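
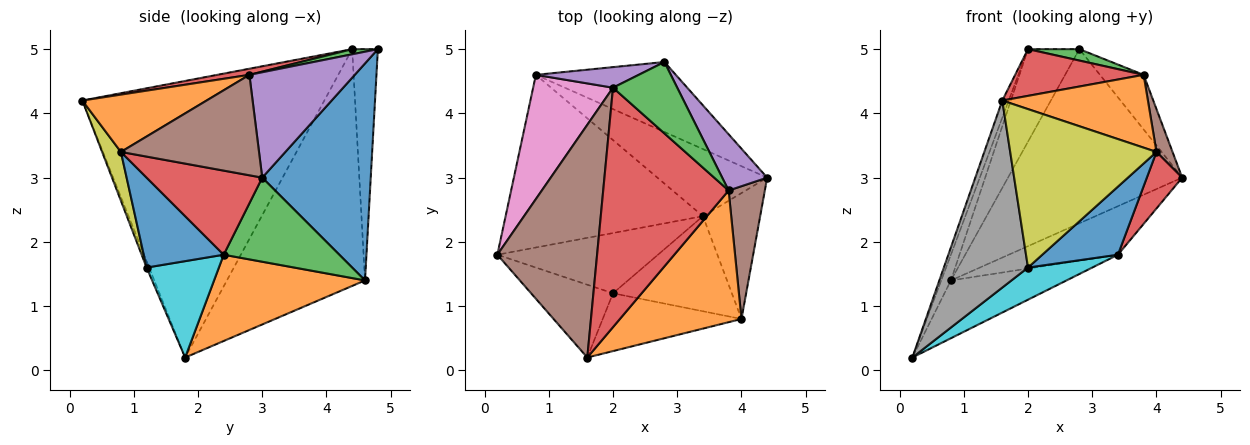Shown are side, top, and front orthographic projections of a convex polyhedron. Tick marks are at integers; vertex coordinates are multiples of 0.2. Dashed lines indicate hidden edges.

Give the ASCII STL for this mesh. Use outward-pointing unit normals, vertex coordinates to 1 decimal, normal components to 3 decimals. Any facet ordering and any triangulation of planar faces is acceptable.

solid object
 facet normal 0.500 0.803 -0.323
  outer loop
   vertex 0.8 4.6 1.4
   vertex 2.8 4.8 5.0
   vertex 4.4 3.0 3.0
  endloop
 endfacet
 facet normal 0.383 0.293 -0.876
  outer loop
   vertex 3.4 2.4 1.8
   vertex 0.2 1.8 0.2
   vertex 0.8 4.6 1.4
  endloop
 endfacet
 facet normal 0.527 0.498 -0.688
  outer loop
   vertex 3.4 2.4 1.8
   vertex 0.8 4.6 1.4
   vertex 4.4 3.0 3.0
  endloop
 endfacet
 facet normal 0.802 -0.245 -0.545
  outer loop
   vertex 3.4 2.4 1.8
   vertex 4.4 3.0 3.0
   vertex 4.0 0.8 3.4
  endloop
 endfacet
 facet normal -0.439 0.877 0.195
  outer loop
   vertex 2.0 4.4 5.0
   vertex 2.8 4.8 5.0
   vertex 0.8 4.6 1.4
  endloop
 endfacet
 facet normal -0.940 0.025 0.339
  outer loop
   vertex 2.0 4.4 5.0
   vertex 0.2 1.8 0.2
   vertex 1.6 0.2 4.2
  endloop
 endfacet
 facet normal -0.946 0.066 0.319
  outer loop
   vertex 2.0 4.4 5.0
   vertex 0.8 4.6 1.4
   vertex 0.2 1.8 0.2
  endloop
 endfacet
 facet normal -0.028 -0.931 -0.363
  outer loop
   vertex 2.0 1.2 1.6
   vertex 1.6 0.2 4.2
   vertex 0.2 1.8 0.2
  endloop
 endfacet
 facet normal 0.120 -0.933 -0.340
  outer loop
   vertex 2.0 1.2 1.6
   vertex 4.0 0.8 3.4
   vertex 1.6 0.2 4.2
  endloop
 endfacet
 facet normal 0.468 -0.416 -0.780
  outer loop
   vertex 2.0 1.2 1.6
   vertex 0.2 1.8 0.2
   vertex 3.4 2.4 1.8
  endloop
 endfacet
 facet normal 0.524 -0.496 -0.692
  outer loop
   vertex 2.0 1.2 1.6
   vertex 3.4 2.4 1.8
   vertex 4.0 0.8 3.4
  endloop
 endfacet
 facet normal 0.381 -0.447 0.809
  outer loop
   vertex 3.8 2.8 4.6
   vertex 1.6 0.2 4.2
   vertex 4.0 0.8 3.4
  endloop
 endfacet
 facet normal 0.079 -0.157 0.984
  outer loop
   vertex 3.8 2.8 4.6
   vertex 2.8 4.8 5.0
   vertex 2.0 4.4 5.0
  endloop
 endfacet
 facet normal 0.048 -0.191 0.980
  outer loop
   vertex 3.8 2.8 4.6
   vertex 2.0 4.4 5.0
   vertex 1.6 0.2 4.2
  endloop
 endfacet
 facet normal 0.859 0.356 0.367
  outer loop
   vertex 3.8 2.8 4.6
   vertex 4.4 3.0 3.0
   vertex 2.8 4.8 5.0
  endloop
 endfacet
 facet normal 0.935 -0.109 0.337
  outer loop
   vertex 3.8 2.8 4.6
   vertex 4.0 0.8 3.4
   vertex 4.4 3.0 3.0
  endloop
 endfacet
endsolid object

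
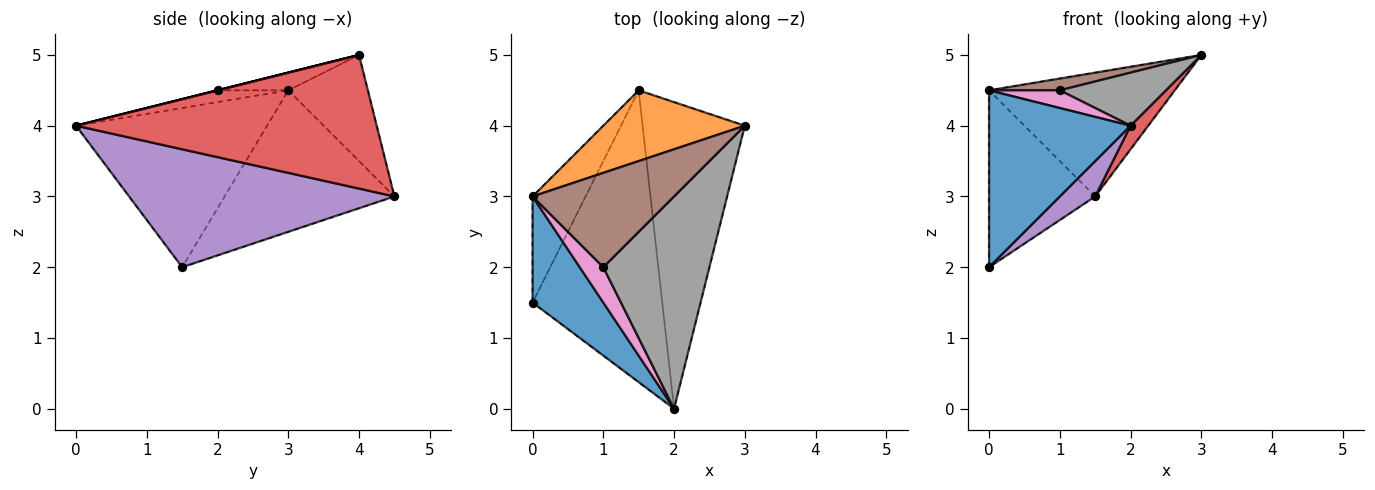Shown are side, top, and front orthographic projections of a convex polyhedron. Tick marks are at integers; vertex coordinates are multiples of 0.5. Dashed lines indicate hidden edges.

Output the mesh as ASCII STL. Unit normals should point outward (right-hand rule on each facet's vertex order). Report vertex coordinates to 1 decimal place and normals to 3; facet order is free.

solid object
 facet normal -0.757 -0.561 0.336
  outer loop
   vertex 0.0 1.5 2.0
   vertex 2.0 0.0 4.0
   vertex 0.0 3.0 4.5
  endloop
 endfacet
 facet normal -0.349 0.814 0.465
  outer loop
   vertex 1.5 4.5 3.0
   vertex 0.0 3.0 4.5
   vertex 3.0 4.0 5.0
  endloop
 endfacet
 facet normal -0.808 0.505 -0.303
  outer loop
   vertex 1.5 4.5 3.0
   vertex 0.0 1.5 2.0
   vertex 0.0 3.0 4.5
  endloop
 endfacet
 facet normal 0.793 -0.047 -0.607
  outer loop
   vertex 1.5 4.5 3.0
   vertex 3.0 4.0 5.0
   vertex 2.0 0.0 4.0
  endloop
 endfacet
 facet normal 0.670 -0.089 -0.737
  outer loop
   vertex 1.5 4.5 3.0
   vertex 2.0 0.0 4.0
   vertex 0.0 1.5 2.0
  endloop
 endfacet
 facet normal -0.123 -0.123 0.985
  outer loop
   vertex 1.0 2.0 4.5
   vertex 3.0 4.0 5.0
   vertex 0.0 3.0 4.5
  endloop
 endfacet
 facet normal -0.408 -0.408 0.816
  outer loop
   vertex 1.0 2.0 4.5
   vertex 0.0 3.0 4.5
   vertex 2.0 0.0 4.0
  endloop
 endfacet
 facet normal 0.000 -0.243 0.970
  outer loop
   vertex 1.0 2.0 4.5
   vertex 2.0 0.0 4.0
   vertex 3.0 4.0 5.0
  endloop
 endfacet
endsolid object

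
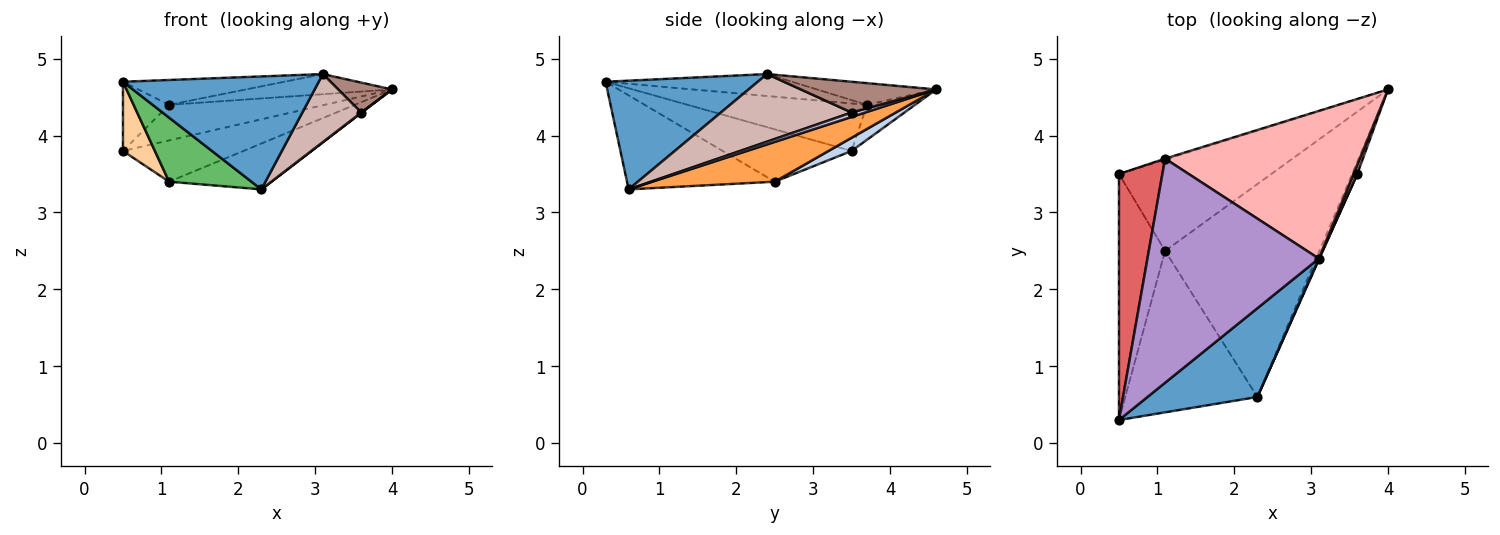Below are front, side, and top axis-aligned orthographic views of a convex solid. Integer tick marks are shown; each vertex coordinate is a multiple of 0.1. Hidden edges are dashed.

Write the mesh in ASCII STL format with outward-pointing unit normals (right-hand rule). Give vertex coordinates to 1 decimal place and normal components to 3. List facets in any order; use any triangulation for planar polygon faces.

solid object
 facet normal 0.522 -0.671 0.527
  outer loop
   vertex 3.1 2.4 4.8
   vertex 0.5 0.3 4.7
   vertex 2.3 0.6 3.3
  endloop
 endfacet
 facet normal 0.079 0.411 -0.908
  outer loop
   vertex 1.1 2.5 3.4
   vertex 0.5 3.5 3.8
   vertex 4.0 4.6 4.6
  endloop
 endfacet
 facet normal 0.244 0.204 -0.948
  outer loop
   vertex 1.1 2.5 3.4
   vertex 4.0 4.6 4.6
   vertex 2.3 0.6 3.3
  endloop
 endfacet
 facet normal -0.738 -0.183 -0.650
  outer loop
   vertex 1.1 2.5 3.4
   vertex 0.5 0.3 4.7
   vertex 0.5 3.5 3.8
  endloop
 endfacet
 facet normal -0.552 -0.308 -0.775
  outer loop
   vertex 1.1 2.5 3.4
   vertex 2.3 0.6 3.3
   vertex 0.5 0.3 4.7
  endloop
 endfacet
 facet normal -0.295 0.955 -0.024
  outer loop
   vertex 1.1 3.7 4.4
   vertex 4.0 4.6 4.6
   vertex 0.5 3.5 3.8
  endloop
 endfacet
 facet normal -0.725 0.186 0.663
  outer loop
   vertex 1.1 3.7 4.4
   vertex 0.5 3.5 3.8
   vertex 0.5 0.3 4.7
  endloop
 endfacet
 facet normal -0.110 0.134 0.985
  outer loop
   vertex 1.1 3.7 4.4
   vertex 3.1 2.4 4.8
   vertex 4.0 4.6 4.6
  endloop
 endfacet
 facet normal -0.126 0.109 0.986
  outer loop
   vertex 1.1 3.7 4.4
   vertex 0.5 0.3 4.7
   vertex 3.1 2.4 4.8
  endloop
 endfacet
 facet normal 0.648 -0.028 -0.761
  outer loop
   vertex 3.6 3.5 4.3
   vertex 2.3 0.6 3.3
   vertex 4.0 4.6 4.6
  endloop
 endfacet
 facet normal 0.923 -0.367 0.115
  outer loop
   vertex 3.6 3.5 4.3
   vertex 4.0 4.6 4.6
   vertex 3.1 2.4 4.8
  endloop
 endfacet
 facet normal 0.912 -0.411 0.007
  outer loop
   vertex 3.6 3.5 4.3
   vertex 3.1 2.4 4.8
   vertex 2.3 0.6 3.3
  endloop
 endfacet
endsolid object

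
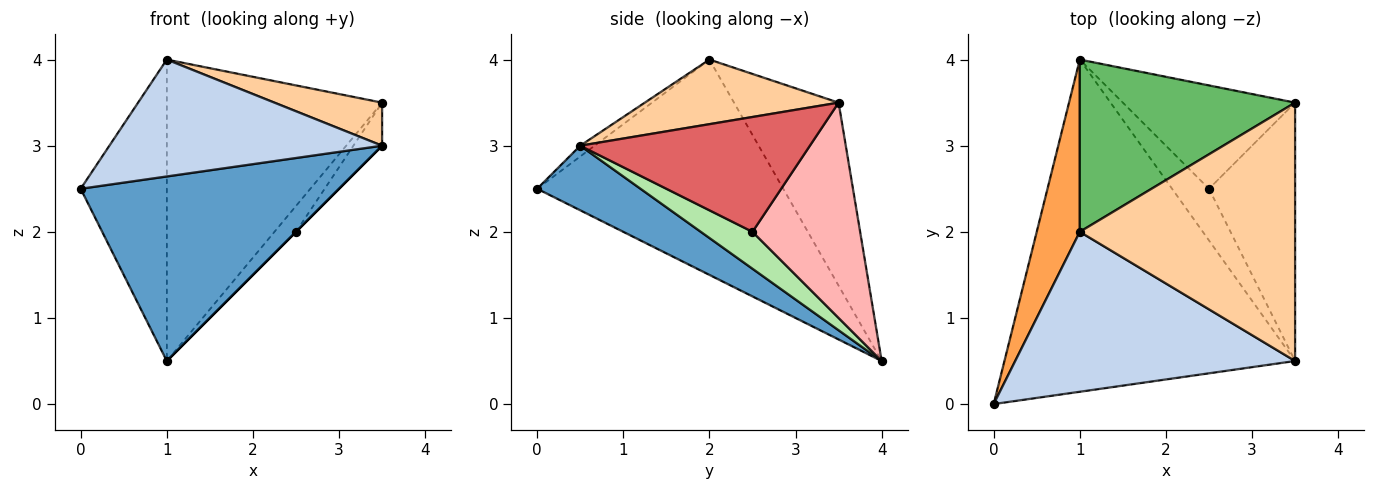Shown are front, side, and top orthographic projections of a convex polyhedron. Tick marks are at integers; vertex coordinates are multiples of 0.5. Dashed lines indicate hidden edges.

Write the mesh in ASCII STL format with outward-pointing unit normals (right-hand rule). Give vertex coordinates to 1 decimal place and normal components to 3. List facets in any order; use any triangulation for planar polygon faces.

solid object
 facet normal 0.191 -0.477 -0.858
  outer loop
   vertex 1.0 4.0 0.5
   vertex 3.5 0.5 3.0
   vertex 0.0 0.0 2.5
  endloop
 endfacet
 facet normal -0.031 -0.590 0.807
  outer loop
   vertex 1.0 2.0 4.0
   vertex 0.0 0.0 2.5
   vertex 3.5 0.5 3.0
  endloop
 endfacet
 facet normal -0.927 0.325 0.185
  outer loop
   vertex 1.0 2.0 4.0
   vertex 1.0 4.0 0.5
   vertex 0.0 0.0 2.5
  endloop
 endfacet
 facet normal 0.284 -0.158 0.946
  outer loop
   vertex 3.5 3.5 3.5
   vertex 1.0 2.0 4.0
   vertex 3.5 0.5 3.0
  endloop
 endfacet
 facet normal -0.389 0.800 0.457
  outer loop
   vertex 3.5 3.5 3.5
   vertex 1.0 4.0 0.5
   vertex 1.0 2.0 4.0
  endloop
 endfacet
 facet normal 0.707 0.000 -0.707
  outer loop
   vertex 2.5 2.5 2.0
   vertex 3.5 0.5 3.0
   vertex 1.0 4.0 0.5
  endloop
 endfacet
 facet normal 0.796 0.100 -0.597
  outer loop
   vertex 2.5 2.5 2.0
   vertex 3.5 3.5 3.5
   vertex 3.5 0.5 3.0
  endloop
 endfacet
 facet normal 0.772 0.154 -0.617
  outer loop
   vertex 2.5 2.5 2.0
   vertex 1.0 4.0 0.5
   vertex 3.5 3.5 3.5
  endloop
 endfacet
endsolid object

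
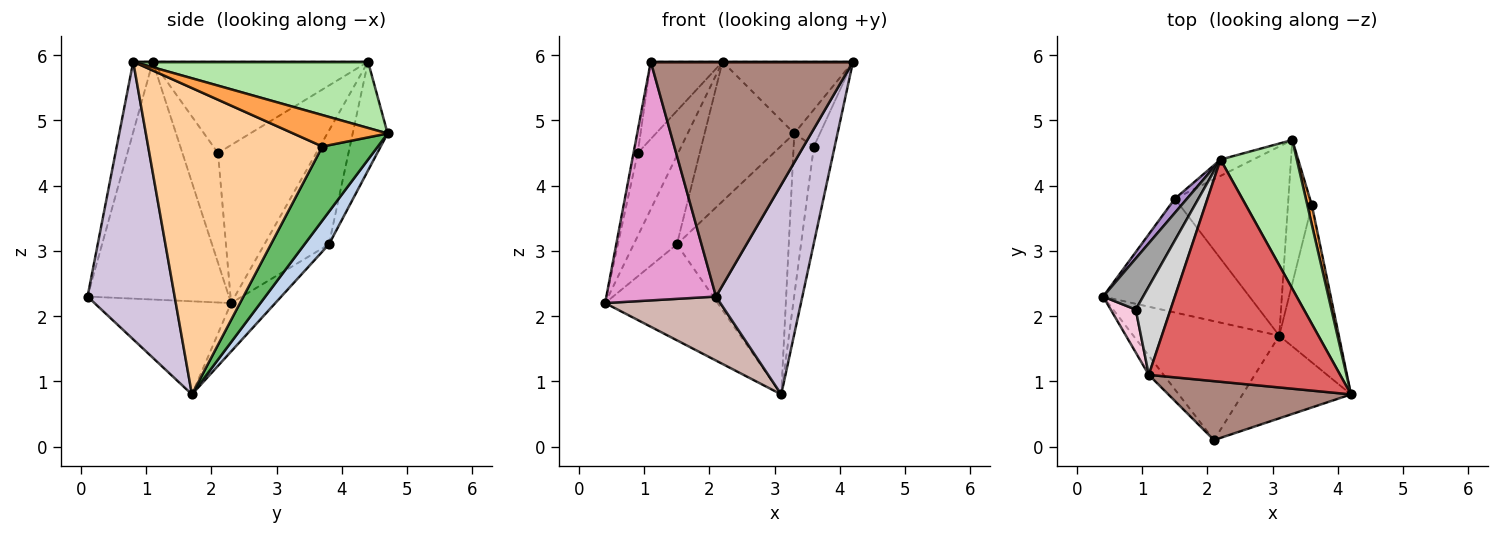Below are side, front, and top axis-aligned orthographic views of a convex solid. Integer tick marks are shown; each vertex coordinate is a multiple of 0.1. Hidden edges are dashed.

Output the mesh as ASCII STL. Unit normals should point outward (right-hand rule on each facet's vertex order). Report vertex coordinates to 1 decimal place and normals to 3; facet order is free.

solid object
 facet normal -0.245 0.625 -0.741
  outer loop
   vertex 1.5 3.8 3.1
   vertex 3.1 1.7 0.8
   vertex 0.4 2.3 2.2
  endloop
 endfacet
 facet normal 0.171 0.784 -0.597
  outer loop
   vertex 1.5 3.8 3.1
   vertex 3.3 4.7 4.8
   vertex 3.1 1.7 0.8
  endloop
 endfacet
 facet normal 0.956 0.259 0.137
  outer loop
   vertex 3.6 3.7 4.6
   vertex 3.3 4.7 4.8
   vertex 4.2 0.8 5.9
  endloop
 endfacet
 facet normal 0.975 0.117 -0.190
  outer loop
   vertex 3.6 3.7 4.6
   vertex 4.2 0.8 5.9
   vertex 3.1 1.7 0.8
  endloop
 endfacet
 facet normal 0.899 0.328 -0.291
  outer loop
   vertex 3.6 3.7 4.6
   vertex 3.1 1.7 0.8
   vertex 3.3 4.7 4.8
  endloop
 endfacet
 facet normal 0.616 0.342 0.709
  outer loop
   vertex 2.2 4.4 5.9
   vertex 4.2 0.8 5.9
   vertex 3.3 4.7 4.8
  endloop
 endfacet
 facet normal 0.000 0.000 1.000
  outer loop
   vertex 2.2 4.4 5.9
   vertex 1.1 1.1 5.9
   vertex 4.2 0.8 5.9
  endloop
 endfacet
 facet normal -0.361 0.926 -0.108
  outer loop
   vertex 2.2 4.4 5.9
   vertex 3.3 4.7 4.8
   vertex 1.5 3.8 3.1
  endloop
 endfacet
 facet normal -0.828 0.554 0.088
  outer loop
   vertex 2.2 4.4 5.9
   vertex 1.5 3.8 3.1
   vertex 0.4 2.3 2.2
  endloop
 endfacet
 facet normal 0.684 -0.678 -0.267
  outer loop
   vertex 2.1 0.1 2.3
   vertex 3.1 1.7 0.8
   vertex 4.2 0.8 5.9
  endloop
 endfacet
 facet normal -0.093 -0.966 0.242
  outer loop
   vertex 2.1 0.1 2.3
   vertex 4.2 0.8 5.9
   vertex 1.1 1.1 5.9
  endloop
 endfacet
 facet normal -0.490 -0.413 -0.768
  outer loop
   vertex 2.1 0.1 2.3
   vertex 0.4 2.3 2.2
   vertex 3.1 1.7 0.8
  endloop
 endfacet
 facet normal -0.789 -0.612 -0.049
  outer loop
   vertex 2.1 0.1 2.3
   vertex 1.1 1.1 5.9
   vertex 0.4 2.3 2.2
  endloop
 endfacet
 facet normal -0.969 0.115 0.221
  outer loop
   vertex 0.9 2.1 4.5
   vertex 0.4 2.3 2.2
   vertex 1.1 1.1 5.9
  endloop
 endfacet
 facet normal -0.901 0.370 0.228
  outer loop
   vertex 0.9 2.1 4.5
   vertex 2.2 4.4 5.9
   vertex 0.4 2.3 2.2
  endloop
 endfacet
 facet normal -0.892 0.297 0.340
  outer loop
   vertex 0.9 2.1 4.5
   vertex 1.1 1.1 5.9
   vertex 2.2 4.4 5.9
  endloop
 endfacet
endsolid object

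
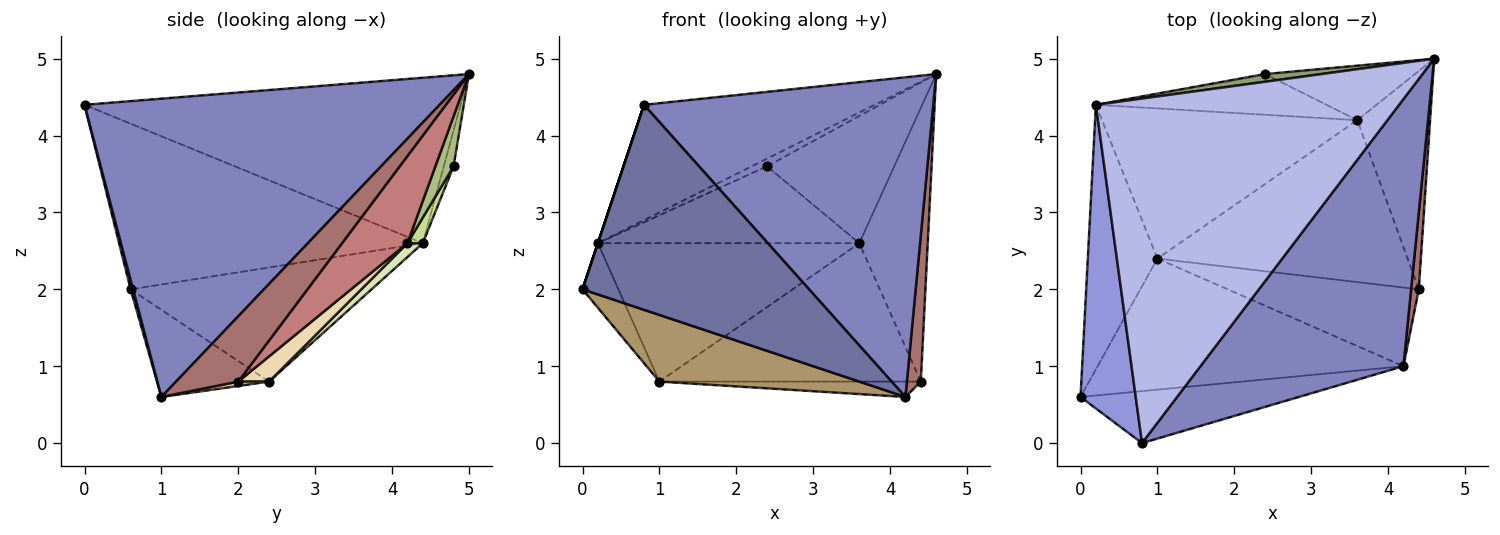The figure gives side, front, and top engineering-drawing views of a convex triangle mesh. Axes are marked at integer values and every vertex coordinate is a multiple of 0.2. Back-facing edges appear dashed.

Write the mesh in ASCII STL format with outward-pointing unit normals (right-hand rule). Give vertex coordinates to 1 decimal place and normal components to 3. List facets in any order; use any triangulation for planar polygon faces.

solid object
 facet normal 0.010 -0.969 -0.246
  outer loop
   vertex 0.8 0.0 4.4
   vertex 0.0 0.6 2.0
   vertex 4.2 1.0 0.6
  endloop
 endfacet
 facet normal 0.686 -0.559 0.467
  outer loop
   vertex 0.8 0.0 4.4
   vertex 4.2 1.0 0.6
   vertex 4.6 5.0 4.8
  endloop
 endfacet
 facet normal -0.949 0.000 0.316
  outer loop
   vertex 0.2 4.4 2.6
   vertex 0.0 0.6 2.0
   vertex 0.8 0.0 4.4
  endloop
 endfacet
 facet normal -0.460 0.282 0.842
  outer loop
   vertex 0.2 4.4 2.6
   vertex 0.8 0.0 4.4
   vertex 4.6 5.0 4.8
  endloop
 endfacet
 facet normal -0.410 0.645 0.645
  outer loop
   vertex 2.4 4.8 3.6
   vertex 0.2 4.4 2.6
   vertex 4.6 5.0 4.8
  endloop
 endfacet
 facet normal 0.130 0.911 -0.391
  outer loop
   vertex 2.4 4.8 3.6
   vertex 4.6 5.0 4.8
   vertex 3.6 4.2 2.6
  endloop
 endfacet
 facet normal 0.052 0.883 -0.467
  outer loop
   vertex 2.4 4.8 3.6
   vertex 3.6 4.2 2.6
   vertex 0.2 4.4 2.6
  endloop
 endfacet
 facet normal 0.040 0.677 -0.735
  outer loop
   vertex 1.0 2.4 0.8
   vertex 0.2 4.4 2.6
   vertex 3.6 4.2 2.6
  endloop
 endfacet
 facet normal -0.246 -0.439 -0.864
  outer loop
   vertex 1.0 2.4 0.8
   vertex 4.2 1.0 0.6
   vertex 0.0 0.6 2.0
  endloop
 endfacet
 facet normal -0.847 0.126 -0.517
  outer loop
   vertex 1.0 2.4 0.8
   vertex 0.0 0.6 2.0
   vertex 0.2 4.4 2.6
  endloop
 endfacet
 facet normal 0.023 0.192 -0.981
  outer loop
   vertex 4.4 2.0 0.8
   vertex 4.2 1.0 0.6
   vertex 1.0 2.4 0.8
  endloop
 endfacet
 facet normal 0.076 0.648 -0.758
  outer loop
   vertex 4.4 2.0 0.8
   vertex 1.0 2.4 0.8
   vertex 3.6 4.2 2.6
  endloop
 endfacet
 facet normal 0.970 -0.217 0.114
  outer loop
   vertex 4.4 2.0 0.8
   vertex 4.6 5.0 4.8
   vertex 4.2 1.0 0.6
  endloop
 endfacet
 facet normal 0.598 0.626 -0.500
  outer loop
   vertex 4.4 2.0 0.8
   vertex 3.6 4.2 2.6
   vertex 4.6 5.0 4.8
  endloop
 endfacet
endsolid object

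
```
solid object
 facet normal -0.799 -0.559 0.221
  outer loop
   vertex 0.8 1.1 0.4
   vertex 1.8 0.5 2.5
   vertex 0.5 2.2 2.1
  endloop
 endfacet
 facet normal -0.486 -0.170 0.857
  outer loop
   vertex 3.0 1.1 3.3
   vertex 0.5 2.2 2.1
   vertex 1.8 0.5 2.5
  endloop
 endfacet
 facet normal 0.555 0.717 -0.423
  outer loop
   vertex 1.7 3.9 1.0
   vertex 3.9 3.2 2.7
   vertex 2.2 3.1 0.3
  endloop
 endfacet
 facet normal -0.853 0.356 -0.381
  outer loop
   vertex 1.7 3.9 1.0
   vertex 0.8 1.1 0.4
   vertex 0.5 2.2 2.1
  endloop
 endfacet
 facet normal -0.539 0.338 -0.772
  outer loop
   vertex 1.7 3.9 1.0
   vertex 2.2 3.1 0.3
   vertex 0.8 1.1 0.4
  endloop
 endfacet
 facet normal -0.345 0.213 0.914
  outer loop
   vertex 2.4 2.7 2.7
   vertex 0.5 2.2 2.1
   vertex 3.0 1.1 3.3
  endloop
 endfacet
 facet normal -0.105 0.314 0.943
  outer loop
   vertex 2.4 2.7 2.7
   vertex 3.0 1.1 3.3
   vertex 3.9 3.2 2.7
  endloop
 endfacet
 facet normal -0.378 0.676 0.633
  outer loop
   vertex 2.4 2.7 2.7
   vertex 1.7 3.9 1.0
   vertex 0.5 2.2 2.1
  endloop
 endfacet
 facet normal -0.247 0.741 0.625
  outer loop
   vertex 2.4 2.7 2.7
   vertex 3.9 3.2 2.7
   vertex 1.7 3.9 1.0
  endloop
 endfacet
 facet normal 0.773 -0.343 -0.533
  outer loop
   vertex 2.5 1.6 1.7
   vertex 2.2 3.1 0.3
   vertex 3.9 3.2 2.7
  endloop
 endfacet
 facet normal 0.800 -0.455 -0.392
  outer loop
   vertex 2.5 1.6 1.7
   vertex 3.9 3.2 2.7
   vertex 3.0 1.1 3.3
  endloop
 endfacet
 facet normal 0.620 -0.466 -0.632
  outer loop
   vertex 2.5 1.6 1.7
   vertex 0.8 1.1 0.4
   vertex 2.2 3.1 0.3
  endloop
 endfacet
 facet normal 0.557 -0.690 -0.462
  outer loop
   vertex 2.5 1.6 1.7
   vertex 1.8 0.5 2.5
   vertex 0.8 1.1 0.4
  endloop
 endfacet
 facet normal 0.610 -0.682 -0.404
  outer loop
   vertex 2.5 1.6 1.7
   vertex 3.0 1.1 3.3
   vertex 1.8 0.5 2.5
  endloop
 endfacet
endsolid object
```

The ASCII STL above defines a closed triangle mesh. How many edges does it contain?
21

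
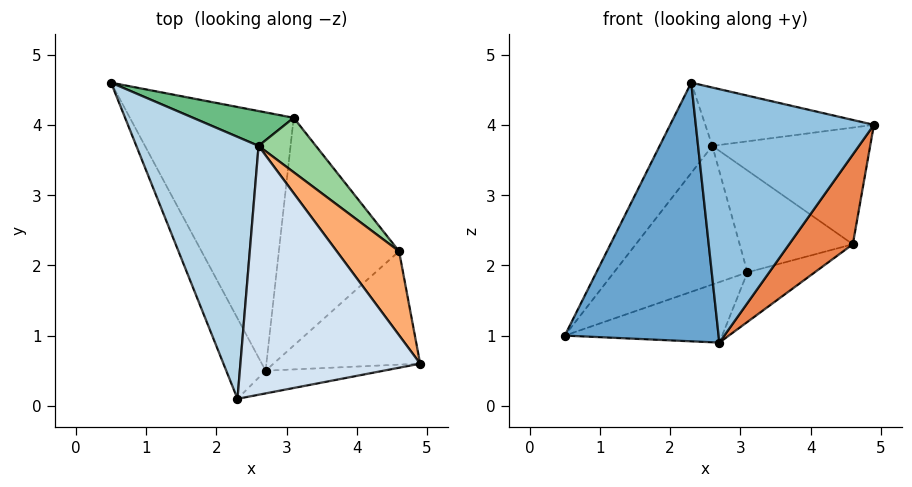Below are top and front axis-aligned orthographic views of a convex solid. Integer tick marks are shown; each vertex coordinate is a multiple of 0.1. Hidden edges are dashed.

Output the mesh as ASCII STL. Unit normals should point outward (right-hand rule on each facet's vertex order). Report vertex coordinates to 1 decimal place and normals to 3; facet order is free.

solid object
 facet normal -0.873 -0.465 -0.145
  outer loop
   vertex 2.7 0.5 0.9
   vertex 2.3 0.1 4.6
   vertex 0.5 4.6 1.0
  endloop
 endfacet
 facet normal 0.169 -0.982 -0.088
  outer loop
   vertex 2.7 0.5 0.9
   vertex 4.9 0.6 4.0
   vertex 2.3 0.1 4.6
  endloop
 endfacet
 facet normal -0.732 0.222 0.644
  outer loop
   vertex 2.6 3.7 3.7
   vertex 0.5 4.6 1.0
   vertex 2.3 0.1 4.6
  endloop
 endfacet
 facet normal 0.178 0.225 0.958
  outer loop
   vertex 2.6 3.7 3.7
   vertex 2.3 0.1 4.6
   vertex 4.9 0.6 4.0
  endloop
 endfacet
 facet normal 0.750 -0.411 -0.519
  outer loop
   vertex 4.6 2.2 2.3
   vertex 4.9 0.6 4.0
   vertex 2.7 0.5 0.9
  endloop
 endfacet
 facet normal 0.713 0.569 0.409
  outer loop
   vertex 4.6 2.2 2.3
   vertex 2.6 3.7 3.7
   vertex 4.9 0.6 4.0
  endloop
 endfacet
 facet normal 0.356 0.213 -0.910
  outer loop
   vertex 3.1 4.1 1.9
   vertex 2.7 0.5 0.9
   vertex 0.5 4.6 1.0
  endloop
 endfacet
 facet normal 0.468 0.188 -0.863
  outer loop
   vertex 3.1 4.1 1.9
   vertex 4.6 2.2 2.3
   vertex 2.7 0.5 0.9
  endloop
 endfacet
 facet normal 0.102 0.965 0.243
  outer loop
   vertex 3.1 4.1 1.9
   vertex 0.5 4.6 1.0
   vertex 2.6 3.7 3.7
  endloop
 endfacet
 facet normal 0.704 0.626 0.335
  outer loop
   vertex 3.1 4.1 1.9
   vertex 2.6 3.7 3.7
   vertex 4.6 2.2 2.3
  endloop
 endfacet
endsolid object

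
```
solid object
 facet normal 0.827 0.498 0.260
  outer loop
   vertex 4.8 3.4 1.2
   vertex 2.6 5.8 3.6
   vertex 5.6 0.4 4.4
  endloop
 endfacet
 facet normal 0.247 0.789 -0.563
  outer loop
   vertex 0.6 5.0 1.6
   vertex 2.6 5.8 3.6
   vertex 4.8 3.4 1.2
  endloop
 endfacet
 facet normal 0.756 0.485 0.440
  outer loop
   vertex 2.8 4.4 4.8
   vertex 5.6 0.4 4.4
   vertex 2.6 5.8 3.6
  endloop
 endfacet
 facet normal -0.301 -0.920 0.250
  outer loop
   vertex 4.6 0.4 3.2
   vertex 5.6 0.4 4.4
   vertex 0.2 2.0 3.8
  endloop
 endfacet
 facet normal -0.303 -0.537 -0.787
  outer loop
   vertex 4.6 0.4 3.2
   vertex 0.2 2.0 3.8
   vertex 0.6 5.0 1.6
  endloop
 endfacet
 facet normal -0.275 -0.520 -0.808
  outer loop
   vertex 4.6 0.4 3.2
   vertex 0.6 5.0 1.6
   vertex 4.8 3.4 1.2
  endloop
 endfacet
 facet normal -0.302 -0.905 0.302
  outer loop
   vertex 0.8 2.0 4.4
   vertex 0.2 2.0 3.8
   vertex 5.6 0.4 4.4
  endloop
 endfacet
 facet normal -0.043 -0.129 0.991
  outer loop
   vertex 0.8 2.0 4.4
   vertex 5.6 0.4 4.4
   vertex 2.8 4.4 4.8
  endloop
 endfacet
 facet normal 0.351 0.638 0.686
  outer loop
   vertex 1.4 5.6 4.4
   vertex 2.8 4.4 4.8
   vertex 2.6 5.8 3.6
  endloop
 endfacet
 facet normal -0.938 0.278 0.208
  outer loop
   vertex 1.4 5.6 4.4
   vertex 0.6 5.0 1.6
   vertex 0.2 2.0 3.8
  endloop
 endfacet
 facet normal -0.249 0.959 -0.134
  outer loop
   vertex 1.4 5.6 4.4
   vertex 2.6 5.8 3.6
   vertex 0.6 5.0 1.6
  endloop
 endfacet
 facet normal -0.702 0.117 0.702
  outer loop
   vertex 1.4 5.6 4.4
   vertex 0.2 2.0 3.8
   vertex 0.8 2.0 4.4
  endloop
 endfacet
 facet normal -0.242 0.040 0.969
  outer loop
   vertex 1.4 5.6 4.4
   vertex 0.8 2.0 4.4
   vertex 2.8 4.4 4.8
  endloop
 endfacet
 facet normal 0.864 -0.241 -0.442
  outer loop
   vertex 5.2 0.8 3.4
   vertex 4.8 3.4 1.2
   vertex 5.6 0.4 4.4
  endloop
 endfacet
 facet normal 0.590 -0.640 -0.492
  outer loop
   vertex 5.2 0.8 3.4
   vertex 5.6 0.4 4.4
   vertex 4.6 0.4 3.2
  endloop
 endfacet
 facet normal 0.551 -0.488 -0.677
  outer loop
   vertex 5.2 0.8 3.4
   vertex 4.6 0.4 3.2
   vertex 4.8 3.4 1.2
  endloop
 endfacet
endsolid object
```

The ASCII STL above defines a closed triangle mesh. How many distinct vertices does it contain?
10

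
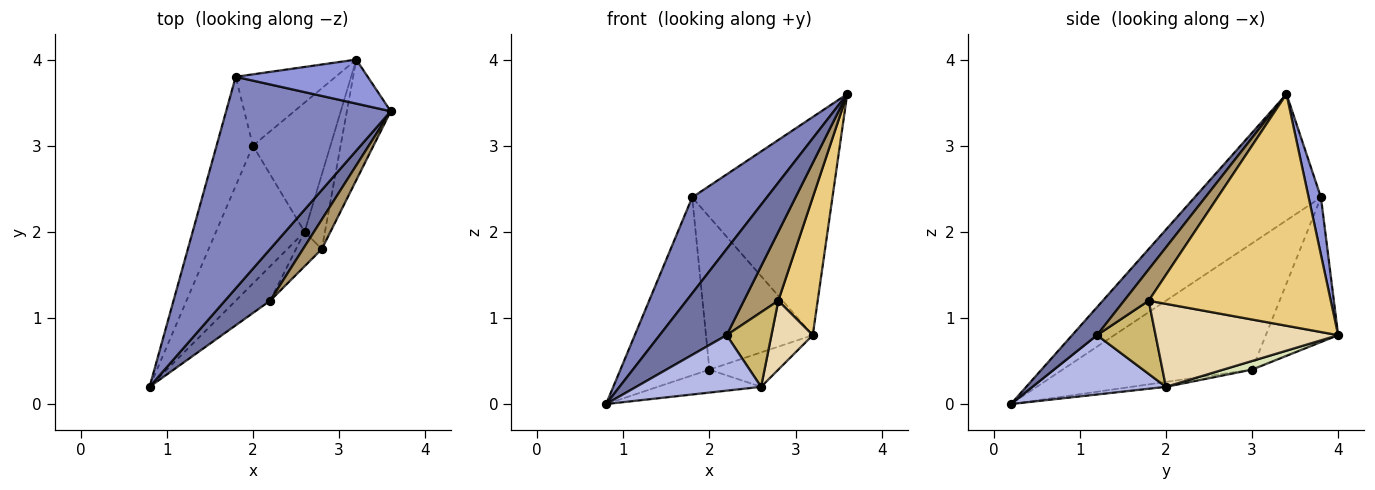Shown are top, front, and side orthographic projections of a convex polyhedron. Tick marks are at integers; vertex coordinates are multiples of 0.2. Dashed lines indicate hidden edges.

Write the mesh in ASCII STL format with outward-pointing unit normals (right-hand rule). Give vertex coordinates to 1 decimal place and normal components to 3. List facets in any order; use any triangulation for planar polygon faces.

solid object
 facet normal 0.303 -0.817 0.490
  outer loop
   vertex 2.2 1.2 0.8
   vertex 3.6 3.4 3.6
   vertex 0.8 0.2 0.0
  endloop
 endfacet
 facet normal -0.573 -0.339 0.746
  outer loop
   vertex 1.8 3.8 2.4
   vertex 0.8 0.2 0.0
   vertex 3.6 3.4 3.6
  endloop
 endfacet
 facet normal 0.086 0.977 0.197
  outer loop
   vertex 1.8 3.8 2.4
   vertex 3.6 3.4 3.6
   vertex 3.2 4.0 0.8
  endloop
 endfacet
 facet normal 0.672 -0.629 -0.390
  outer loop
   vertex 2.6 2.0 0.2
   vertex 2.2 1.2 0.8
   vertex 0.8 0.2 0.0
  endloop
 endfacet
 facet normal -0.876 0.411 -0.252
  outer loop
   vertex 2.0 3.0 0.4
   vertex 0.8 0.2 0.0
   vertex 1.8 3.8 2.4
  endloop
 endfacet
 facet normal -0.523 0.772 -0.361
  outer loop
   vertex 2.0 3.0 0.4
   vertex 1.8 3.8 2.4
   vertex 3.2 4.0 0.8
  endloop
 endfacet
 facet normal -0.055 0.164 -0.985
  outer loop
   vertex 2.0 3.0 0.4
   vertex 2.6 2.0 0.2
   vertex 0.8 0.2 0.0
  endloop
 endfacet
 facet normal 0.107 0.256 -0.961
  outer loop
   vertex 2.0 3.0 0.4
   vertex 3.2 4.0 0.8
   vertex 2.6 2.0 0.2
  endloop
 endfacet
 facet normal 0.549 -0.768 0.329
  outer loop
   vertex 2.8 1.8 1.2
   vertex 3.6 3.4 3.6
   vertex 2.2 1.2 0.8
  endloop
 endfacet
 facet normal 0.765 -0.585 -0.270
  outer loop
   vertex 2.8 1.8 1.2
   vertex 2.2 1.2 0.8
   vertex 2.6 2.0 0.2
  endloop
 endfacet
 facet normal 0.961 -0.208 -0.182
  outer loop
   vertex 2.8 1.8 1.2
   vertex 3.2 4.0 0.8
   vertex 3.6 3.4 3.6
  endloop
 endfacet
 facet normal 0.949 -0.215 -0.233
  outer loop
   vertex 2.8 1.8 1.2
   vertex 2.6 2.0 0.2
   vertex 3.2 4.0 0.8
  endloop
 endfacet
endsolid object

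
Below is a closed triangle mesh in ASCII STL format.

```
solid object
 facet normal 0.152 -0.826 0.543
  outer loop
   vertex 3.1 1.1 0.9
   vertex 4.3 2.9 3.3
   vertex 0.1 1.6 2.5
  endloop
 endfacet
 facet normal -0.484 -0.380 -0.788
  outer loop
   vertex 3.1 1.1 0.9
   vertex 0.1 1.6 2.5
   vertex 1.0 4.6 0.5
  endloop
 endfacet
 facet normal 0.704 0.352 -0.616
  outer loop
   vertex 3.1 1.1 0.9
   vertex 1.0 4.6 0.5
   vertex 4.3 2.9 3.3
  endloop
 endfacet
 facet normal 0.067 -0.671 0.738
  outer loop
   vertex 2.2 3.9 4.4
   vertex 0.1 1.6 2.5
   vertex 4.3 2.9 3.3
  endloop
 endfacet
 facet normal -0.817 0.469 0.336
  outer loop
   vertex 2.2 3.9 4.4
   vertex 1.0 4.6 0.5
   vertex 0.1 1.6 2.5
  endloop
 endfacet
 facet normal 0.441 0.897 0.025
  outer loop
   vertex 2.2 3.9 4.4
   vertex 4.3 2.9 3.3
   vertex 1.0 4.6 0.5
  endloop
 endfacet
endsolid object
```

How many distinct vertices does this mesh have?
5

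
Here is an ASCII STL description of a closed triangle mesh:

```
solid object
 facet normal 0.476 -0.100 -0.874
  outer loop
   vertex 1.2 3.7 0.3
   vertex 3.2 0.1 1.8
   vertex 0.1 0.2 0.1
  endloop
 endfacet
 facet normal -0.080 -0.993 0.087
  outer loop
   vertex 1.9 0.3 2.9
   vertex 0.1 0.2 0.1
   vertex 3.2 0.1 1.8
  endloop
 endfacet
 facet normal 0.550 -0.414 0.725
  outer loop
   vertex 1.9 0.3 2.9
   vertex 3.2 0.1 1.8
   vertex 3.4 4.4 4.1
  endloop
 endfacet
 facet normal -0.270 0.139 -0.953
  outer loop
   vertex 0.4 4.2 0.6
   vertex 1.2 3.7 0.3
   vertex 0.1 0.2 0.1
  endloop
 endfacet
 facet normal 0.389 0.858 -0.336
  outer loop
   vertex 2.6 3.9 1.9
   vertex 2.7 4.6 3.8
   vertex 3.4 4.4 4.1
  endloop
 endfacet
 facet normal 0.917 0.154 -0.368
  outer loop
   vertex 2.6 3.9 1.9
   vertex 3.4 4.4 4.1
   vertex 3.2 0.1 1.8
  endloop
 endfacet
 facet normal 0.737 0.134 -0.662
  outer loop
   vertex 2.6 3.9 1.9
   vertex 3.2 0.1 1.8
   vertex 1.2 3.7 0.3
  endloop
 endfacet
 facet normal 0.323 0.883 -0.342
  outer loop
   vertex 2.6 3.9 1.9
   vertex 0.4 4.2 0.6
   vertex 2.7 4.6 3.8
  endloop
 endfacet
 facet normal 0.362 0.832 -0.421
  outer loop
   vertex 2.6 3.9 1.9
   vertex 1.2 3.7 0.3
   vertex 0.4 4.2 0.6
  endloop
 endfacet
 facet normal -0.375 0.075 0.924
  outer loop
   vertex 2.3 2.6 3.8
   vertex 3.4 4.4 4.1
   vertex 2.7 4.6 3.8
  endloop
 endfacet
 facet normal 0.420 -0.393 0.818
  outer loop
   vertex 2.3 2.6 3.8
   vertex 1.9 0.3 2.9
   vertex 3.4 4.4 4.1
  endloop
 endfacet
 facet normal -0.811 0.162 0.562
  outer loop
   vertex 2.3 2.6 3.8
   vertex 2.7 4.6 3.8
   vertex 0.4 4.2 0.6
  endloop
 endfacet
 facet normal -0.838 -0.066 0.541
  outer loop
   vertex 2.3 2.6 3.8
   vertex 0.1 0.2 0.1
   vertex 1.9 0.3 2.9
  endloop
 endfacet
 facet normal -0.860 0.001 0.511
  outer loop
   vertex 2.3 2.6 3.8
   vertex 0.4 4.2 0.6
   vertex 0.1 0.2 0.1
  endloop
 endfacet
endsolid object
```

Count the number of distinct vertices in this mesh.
9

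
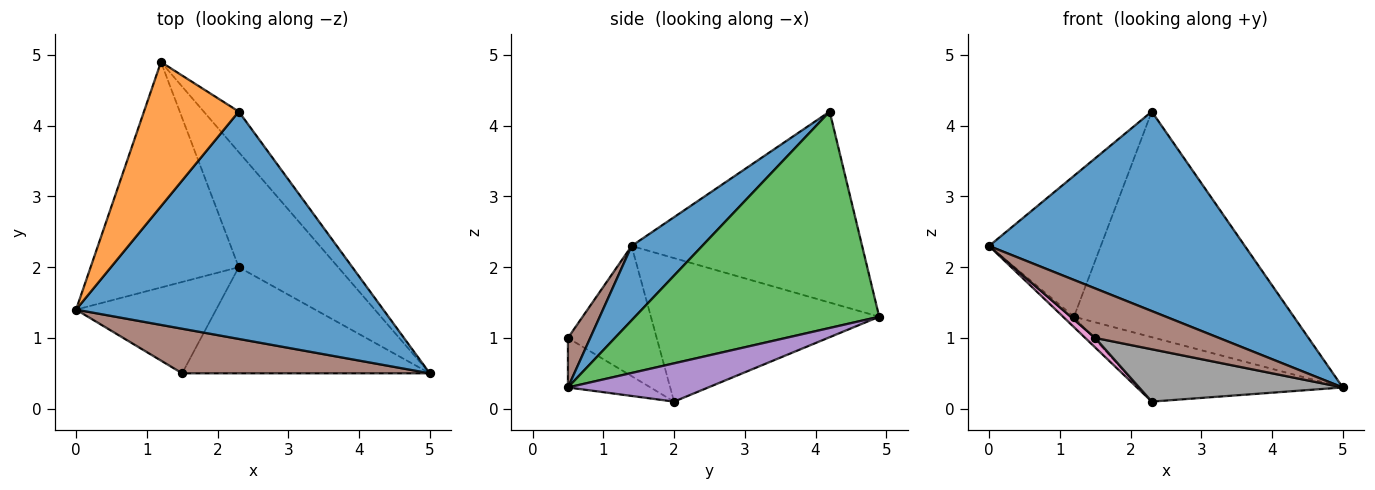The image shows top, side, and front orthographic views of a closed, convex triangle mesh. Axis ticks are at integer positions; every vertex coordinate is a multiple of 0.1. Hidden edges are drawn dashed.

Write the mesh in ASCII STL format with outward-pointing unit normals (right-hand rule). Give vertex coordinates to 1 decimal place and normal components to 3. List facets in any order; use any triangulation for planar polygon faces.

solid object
 facet normal 0.179 -0.649 0.740
  outer loop
   vertex 2.3 4.2 4.2
   vertex 0.0 1.4 2.3
   vertex 5.0 0.5 0.3
  endloop
 endfacet
 facet normal -0.822 0.398 0.408
  outer loop
   vertex 2.3 4.2 4.2
   vertex 1.2 4.9 1.3
   vertex 0.0 1.4 2.3
  endloop
 endfacet
 facet normal 0.738 0.664 -0.119
  outer loop
   vertex 2.3 4.2 4.2
   vertex 5.0 0.5 0.3
   vertex 1.2 4.9 1.3
  endloop
 endfacet
 facet normal -0.695 0.033 -0.718
  outer loop
   vertex 2.3 2.0 0.1
   vertex 0.0 1.4 2.3
   vertex 1.2 4.9 1.3
  endloop
 endfacet
 facet normal 0.319 0.463 -0.827
  outer loop
   vertex 2.3 2.0 0.1
   vertex 1.2 4.9 1.3
   vertex 5.0 0.5 0.3
  endloop
 endfacet
 facet normal 0.133 -0.737 0.663
  outer loop
   vertex 1.5 0.5 1.0
   vertex 5.0 0.5 0.3
   vertex 0.0 1.4 2.3
  endloop
 endfacet
 facet normal -0.679 -0.076 -0.730
  outer loop
   vertex 1.5 0.5 1.0
   vertex 0.0 1.4 2.3
   vertex 2.3 2.0 0.1
  endloop
 endfacet
 facet normal -0.177 -0.435 -0.883
  outer loop
   vertex 1.5 0.5 1.0
   vertex 2.3 2.0 0.1
   vertex 5.0 0.5 0.3
  endloop
 endfacet
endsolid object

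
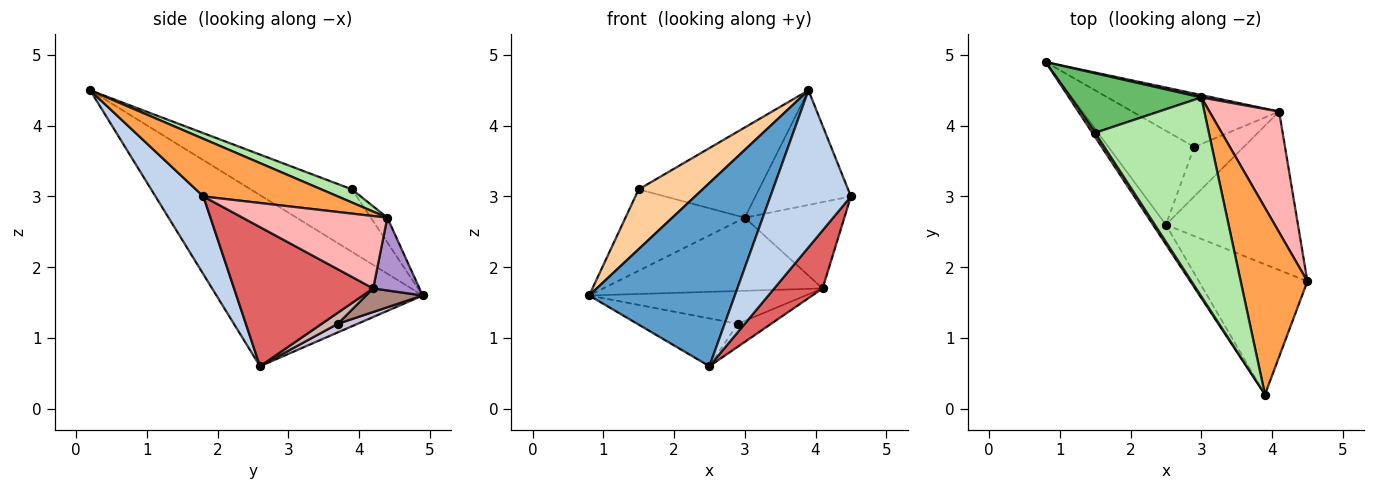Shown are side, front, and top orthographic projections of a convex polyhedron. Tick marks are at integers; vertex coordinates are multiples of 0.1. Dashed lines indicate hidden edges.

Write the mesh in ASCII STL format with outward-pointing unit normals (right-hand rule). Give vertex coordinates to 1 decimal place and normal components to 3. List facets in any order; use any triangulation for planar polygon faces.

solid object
 facet normal -0.815 -0.576 -0.062
  outer loop
   vertex 2.5 2.6 0.6
   vertex 3.9 0.2 4.5
   vertex 0.8 4.9 1.6
  endloop
 endfacet
 facet normal 0.416 -0.700 -0.580
  outer loop
   vertex 2.5 2.6 0.6
   vertex 4.5 1.8 3.0
   vertex 3.9 0.2 4.5
  endloop
 endfacet
 facet normal 0.593 0.421 0.686
  outer loop
   vertex 3.0 4.4 2.7
   vertex 3.9 0.2 4.5
   vertex 4.5 1.8 3.0
  endloop
 endfacet
 facet normal -0.845 -0.533 0.039
  outer loop
   vertex 1.5 3.9 3.1
   vertex 0.8 4.9 1.6
   vertex 3.9 0.2 4.5
  endloop
 endfacet
 facet normal -0.111 0.802 0.587
  outer loop
   vertex 1.5 3.9 3.1
   vertex 3.0 4.4 2.7
   vertex 0.8 4.9 1.6
  endloop
 endfacet
 facet normal 0.105 0.411 0.906
  outer loop
   vertex 1.5 3.9 3.1
   vertex 3.9 0.2 4.5
   vertex 3.0 4.4 2.7
  endloop
 endfacet
 facet normal 0.703 -0.244 -0.668
  outer loop
   vertex 4.1 4.2 1.7
   vertex 4.5 1.8 3.0
   vertex 2.5 2.6 0.6
  endloop
 endfacet
 facet normal 0.646 0.444 0.621
  outer loop
   vertex 4.1 4.2 1.7
   vertex 3.0 4.4 2.7
   vertex 4.5 1.8 3.0
  endloop
 endfacet
 facet normal 0.206 0.978 0.032
  outer loop
   vertex 4.1 4.2 1.7
   vertex 0.8 4.9 1.6
   vertex 3.0 4.4 2.7
  endloop
 endfacet
 facet normal 0.089 0.452 -0.888
  outer loop
   vertex 2.9 3.7 1.2
   vertex 2.5 2.6 0.6
   vertex 0.8 4.9 1.6
  endloop
 endfacet
 facet normal 0.136 0.519 -0.844
  outer loop
   vertex 2.9 3.7 1.2
   vertex 0.8 4.9 1.6
   vertex 4.1 4.2 1.7
  endloop
 endfacet
 facet normal 0.198 0.413 -0.889
  outer loop
   vertex 2.9 3.7 1.2
   vertex 4.1 4.2 1.7
   vertex 2.5 2.6 0.6
  endloop
 endfacet
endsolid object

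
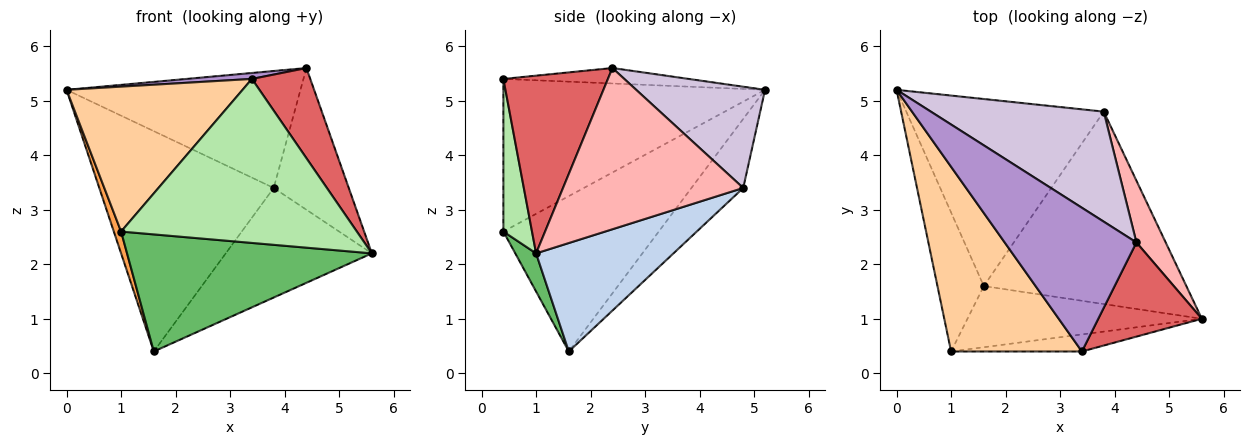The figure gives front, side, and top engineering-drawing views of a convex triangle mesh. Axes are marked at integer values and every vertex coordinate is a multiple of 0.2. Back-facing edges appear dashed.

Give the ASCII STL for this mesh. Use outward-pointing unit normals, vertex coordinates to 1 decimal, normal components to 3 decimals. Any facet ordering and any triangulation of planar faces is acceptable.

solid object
 facet normal -0.221 0.744 -0.631
  outer loop
   vertex 3.8 4.8 3.4
   vertex 1.6 1.6 0.4
   vertex 0.0 5.2 5.2
  endloop
 endfacet
 facet normal 0.422 0.449 -0.788
  outer loop
   vertex 3.8 4.8 3.4
   vertex 5.6 1.0 2.2
   vertex 1.6 1.6 0.4
  endloop
 endfacet
 facet normal -0.957 -0.045 -0.286
  outer loop
   vertex 1.0 0.4 2.6
   vertex 0.0 5.2 5.2
   vertex 1.6 1.6 0.4
  endloop
 endfacet
 facet normal -0.676 -0.455 0.580
  outer loop
   vertex 1.0 0.4 2.6
   vertex 3.4 0.4 5.4
   vertex 0.0 5.2 5.2
  endloop
 endfacet
 facet normal 0.075 -0.884 -0.462
  outer loop
   vertex 1.0 0.4 2.6
   vertex 1.6 1.6 0.4
   vertex 5.6 1.0 2.2
  endloop
 endfacet
 facet normal 0.120 -0.987 -0.103
  outer loop
   vertex 1.0 0.4 2.6
   vertex 5.6 1.0 2.2
   vertex 3.4 0.4 5.4
  endloop
 endfacet
 facet normal 0.778 -0.434 0.454
  outer loop
   vertex 4.4 2.4 5.6
   vertex 3.4 0.4 5.4
   vertex 5.6 1.0 2.2
  endloop
 endfacet
 facet normal 0.910 0.379 0.165
  outer loop
   vertex 4.4 2.4 5.6
   vertex 5.6 1.0 2.2
   vertex 3.8 4.8 3.4
  endloop
 endfacet
 facet normal -0.116 -0.041 0.992
  outer loop
   vertex 4.4 2.4 5.6
   vertex 0.0 5.2 5.2
   vertex 3.4 0.4 5.4
  endloop
 endfacet
 facet normal 0.372 0.676 0.636
  outer loop
   vertex 4.4 2.4 5.6
   vertex 3.8 4.8 3.4
   vertex 0.0 5.2 5.2
  endloop
 endfacet
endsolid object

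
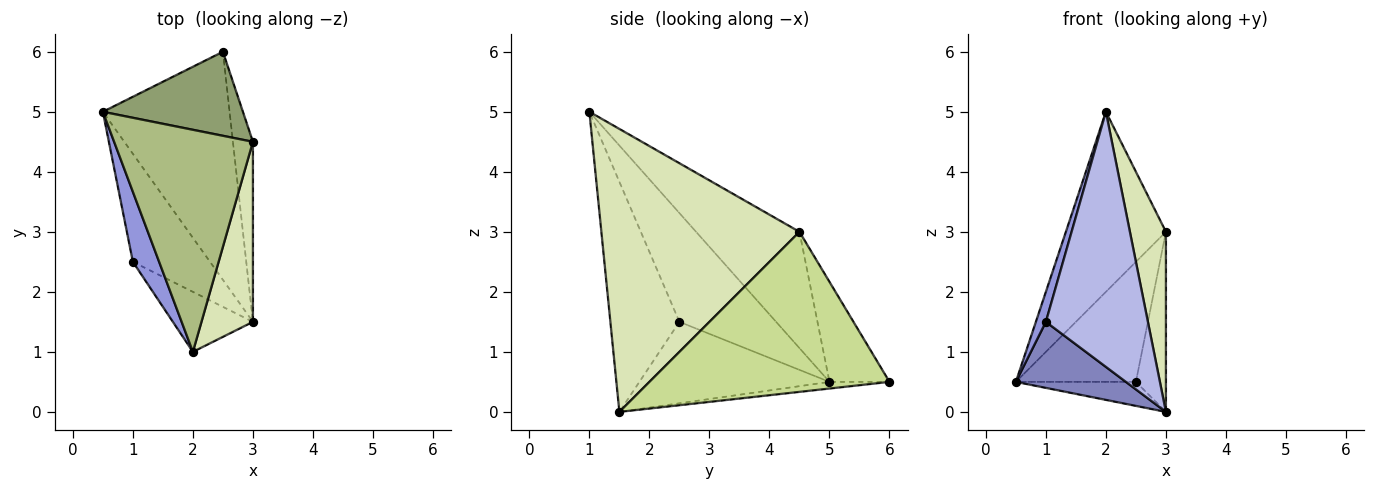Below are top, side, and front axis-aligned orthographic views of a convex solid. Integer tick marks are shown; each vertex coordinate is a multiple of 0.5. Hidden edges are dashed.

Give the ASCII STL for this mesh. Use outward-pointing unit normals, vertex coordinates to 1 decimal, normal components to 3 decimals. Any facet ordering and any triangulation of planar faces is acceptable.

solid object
 facet normal -0.052 0.105 -0.993
  outer loop
   vertex 2.5 6.0 0.5
   vertex 3.0 1.5 0.0
   vertex 0.5 5.0 0.5
  endloop
 endfacet
 facet normal -0.669 -0.387 -0.634
  outer loop
   vertex 1.0 2.5 1.5
   vertex 0.5 5.0 0.5
   vertex 3.0 1.5 0.0
  endloop
 endfacet
 facet normal -0.967 -0.100 0.233
  outer loop
   vertex 1.0 2.5 1.5
   vertex 2.0 1.0 5.0
   vertex 0.5 5.0 0.5
  endloop
 endfacet
 facet normal -0.550 -0.813 -0.191
  outer loop
   vertex 1.0 2.5 1.5
   vertex 3.0 1.5 0.0
   vertex 2.0 1.0 5.0
  endloop
 endfacet
 facet normal -0.379 0.758 0.531
  outer loop
   vertex 3.0 4.5 3.0
   vertex 2.5 6.0 0.5
   vertex 0.5 5.0 0.5
  endloop
 endfacet
 facet normal -0.545 0.528 0.651
  outer loop
   vertex 3.0 4.5 3.0
   vertex 0.5 5.0 0.5
   vertex 2.0 1.0 5.0
  endloop
 endfacet
 facet normal 0.985 0.123 -0.123
  outer loop
   vertex 3.0 4.5 3.0
   vertex 3.0 1.5 0.0
   vertex 2.5 6.0 0.5
  endloop
 endfacet
 facet normal 0.968 -0.176 0.176
  outer loop
   vertex 3.0 4.5 3.0
   vertex 2.0 1.0 5.0
   vertex 3.0 1.5 0.0
  endloop
 endfacet
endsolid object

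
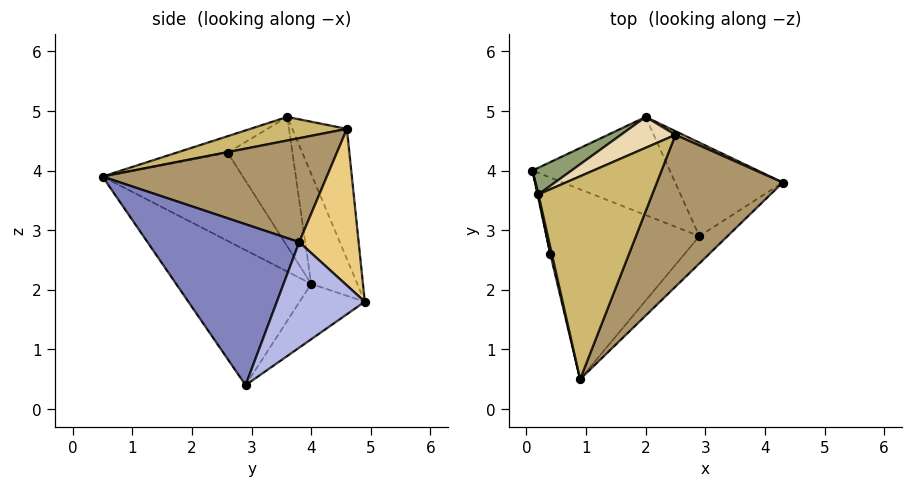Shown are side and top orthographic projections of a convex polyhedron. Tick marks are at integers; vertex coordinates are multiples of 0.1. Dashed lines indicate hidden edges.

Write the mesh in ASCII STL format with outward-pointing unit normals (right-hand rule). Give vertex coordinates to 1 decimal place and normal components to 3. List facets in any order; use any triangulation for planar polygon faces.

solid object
 facet normal -0.586 -0.473 -0.659
  outer loop
   vertex 2.9 2.9 0.4
   vertex 0.9 0.5 3.9
   vertex 0.1 4.0 2.1
  endloop
 endfacet
 facet normal 0.672 -0.731 -0.118
  outer loop
   vertex 2.9 2.9 0.4
   vertex 4.3 3.8 2.8
   vertex 0.9 0.5 3.9
  endloop
 endfacet
 facet normal -0.337 0.433 -0.836
  outer loop
   vertex 2.0 4.9 1.8
   vertex 2.9 2.9 0.4
   vertex 0.1 4.0 2.1
  endloop
 endfacet
 facet normal 0.543 0.632 -0.554
  outer loop
   vertex 2.0 4.9 1.8
   vertex 4.3 3.8 2.8
   vertex 2.9 2.9 0.4
  endloop
 endfacet
 facet normal -0.405 0.903 0.143
  outer loop
   vertex 2.0 4.9 1.8
   vertex 0.1 4.0 2.1
   vertex 0.2 3.6 4.9
  endloop
 endfacet
 facet normal -0.973 -0.229 -0.013
  outer loop
   vertex 0.4 2.6 4.3
   vertex 0.1 4.0 2.1
   vertex 0.9 0.5 3.9
  endloop
 endfacet
 facet normal -0.980 -0.200 0.006
  outer loop
   vertex 0.4 2.6 4.3
   vertex 0.2 3.6 4.9
   vertex 0.1 4.0 2.1
  endloop
 endfacet
 facet normal -0.965 -0.247 0.090
  outer loop
   vertex 0.4 2.6 4.3
   vertex 0.9 0.5 3.9
   vertex 0.2 3.6 4.9
  endloop
 endfacet
 facet normal 0.591 -0.371 0.716
  outer loop
   vertex 2.5 4.6 4.7
   vertex 0.9 0.5 3.9
   vertex 4.3 3.8 2.8
  endloop
 endfacet
 facet normal 0.196 -0.261 0.945
  outer loop
   vertex 2.5 4.6 4.7
   vertex 0.2 3.6 4.9
   vertex 0.9 0.5 3.9
  endloop
 endfacet
 facet normal 0.424 0.905 0.021
  outer loop
   vertex 2.5 4.6 4.7
   vertex 4.3 3.8 2.8
   vertex 2.0 4.9 1.8
  endloop
 endfacet
 facet normal -0.382 0.910 0.160
  outer loop
   vertex 2.5 4.6 4.7
   vertex 2.0 4.9 1.8
   vertex 0.2 3.6 4.9
  endloop
 endfacet
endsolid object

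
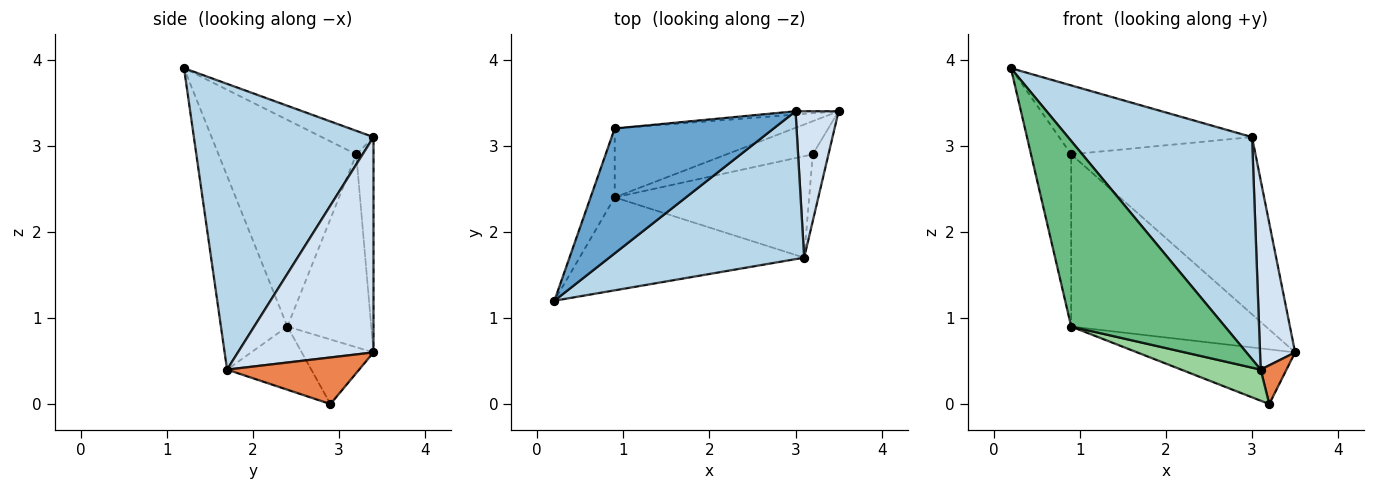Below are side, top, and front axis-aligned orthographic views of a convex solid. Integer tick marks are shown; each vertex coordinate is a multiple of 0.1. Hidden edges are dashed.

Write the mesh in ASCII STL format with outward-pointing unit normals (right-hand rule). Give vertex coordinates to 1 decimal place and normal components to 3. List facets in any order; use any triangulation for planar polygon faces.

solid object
 facet normal -0.128 0.479 0.868
  outer loop
   vertex 0.9 3.2 2.9
   vertex 0.2 1.2 3.9
   vertex 3.0 3.4 3.1
  endloop
 endfacet
 facet normal -0.093 0.995 -0.019
  outer loop
   vertex 0.9 3.2 2.9
   vertex 3.0 3.4 3.1
   vertex 3.5 3.4 0.6
  endloop
 endfacet
 facet normal 0.631 -0.646 0.430
  outer loop
   vertex 3.1 1.7 0.4
   vertex 3.0 3.4 3.1
   vertex 0.2 1.2 3.9
  endloop
 endfacet
 facet normal 0.950 -0.246 0.190
  outer loop
   vertex 3.1 1.7 0.4
   vertex 3.5 3.4 0.6
   vertex 3.0 3.4 3.1
  endloop
 endfacet
 facet normal 0.932 -0.182 -0.314
  outer loop
   vertex 3.1 1.7 0.4
   vertex 3.2 2.9 0.0
   vertex 3.5 3.4 0.6
  endloop
 endfacet
 facet normal -0.362 0.797 -0.483
  outer loop
   vertex 0.9 2.4 0.9
   vertex 3.5 3.4 0.6
   vertex 3.2 2.9 0.0
  endloop
 endfacet
 facet normal -0.371 0.862 -0.345
  outer loop
   vertex 0.9 2.4 0.9
   vertex 0.9 3.2 2.9
   vertex 3.5 3.4 0.6
  endloop
 endfacet
 facet normal -0.954 0.278 -0.111
  outer loop
   vertex 0.9 2.4 0.9
   vertex 0.2 1.2 3.9
   vertex 0.9 3.2 2.9
  endloop
 endfacet
 facet normal -0.360 -0.834 -0.418
  outer loop
   vertex 0.9 2.4 0.9
   vertex 3.1 1.7 0.4
   vertex 0.2 1.2 3.9
  endloop
 endfacet
 facet normal -0.297 -0.280 -0.913
  outer loop
   vertex 0.9 2.4 0.9
   vertex 3.2 2.9 0.0
   vertex 3.1 1.7 0.4
  endloop
 endfacet
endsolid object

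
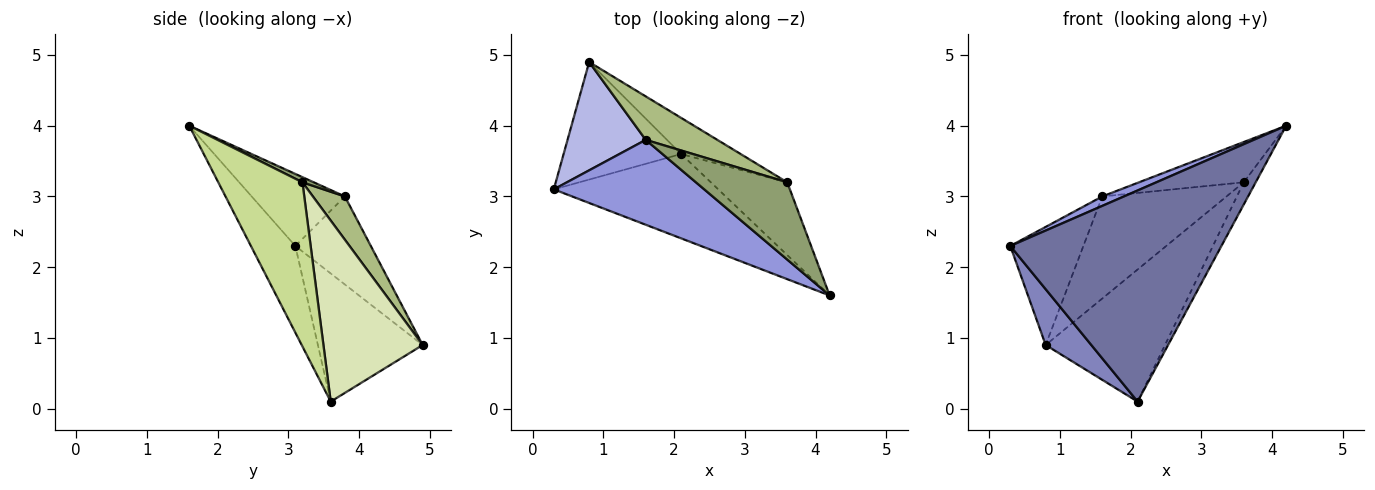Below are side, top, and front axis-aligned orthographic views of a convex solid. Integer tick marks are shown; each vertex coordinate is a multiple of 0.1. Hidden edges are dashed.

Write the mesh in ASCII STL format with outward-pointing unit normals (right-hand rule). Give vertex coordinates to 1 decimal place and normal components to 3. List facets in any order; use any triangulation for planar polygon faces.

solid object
 facet normal -0.192 -0.911 -0.364
  outer loop
   vertex 2.1 3.6 0.1
   vertex 4.2 1.6 4.0
   vertex 0.3 3.1 2.3
  endloop
 endfacet
 facet normal -0.702 -0.306 -0.644
  outer loop
   vertex 2.1 3.6 0.1
   vertex 0.3 3.1 2.3
   vertex 0.8 4.9 0.9
  endloop
 endfacet
 facet normal -0.430 -0.100 0.898
  outer loop
   vertex 1.6 3.8 3.0
   vertex 0.3 3.1 2.3
   vertex 4.2 1.6 4.0
  endloop
 endfacet
 facet normal -0.605 0.587 0.538
  outer loop
   vertex 1.6 3.8 3.0
   vertex 0.8 4.9 0.9
   vertex 0.3 3.1 2.3
  endloop
 endfacet
 facet normal 0.050 0.462 0.886
  outer loop
   vertex 3.6 3.2 3.2
   vertex 1.6 3.8 3.0
   vertex 4.2 1.6 4.0
  endloop
 endfacet
 facet normal 0.230 0.895 0.381
  outer loop
   vertex 3.6 3.2 3.2
   vertex 0.8 4.9 0.9
   vertex 1.6 3.8 3.0
  endloop
 endfacet
 facet normal 0.899 0.128 -0.419
  outer loop
   vertex 3.6 3.2 3.2
   vertex 4.2 1.6 4.0
   vertex 2.1 3.6 0.1
  endloop
 endfacet
 facet normal 0.626 0.752 -0.206
  outer loop
   vertex 3.6 3.2 3.2
   vertex 2.1 3.6 0.1
   vertex 0.8 4.9 0.9
  endloop
 endfacet
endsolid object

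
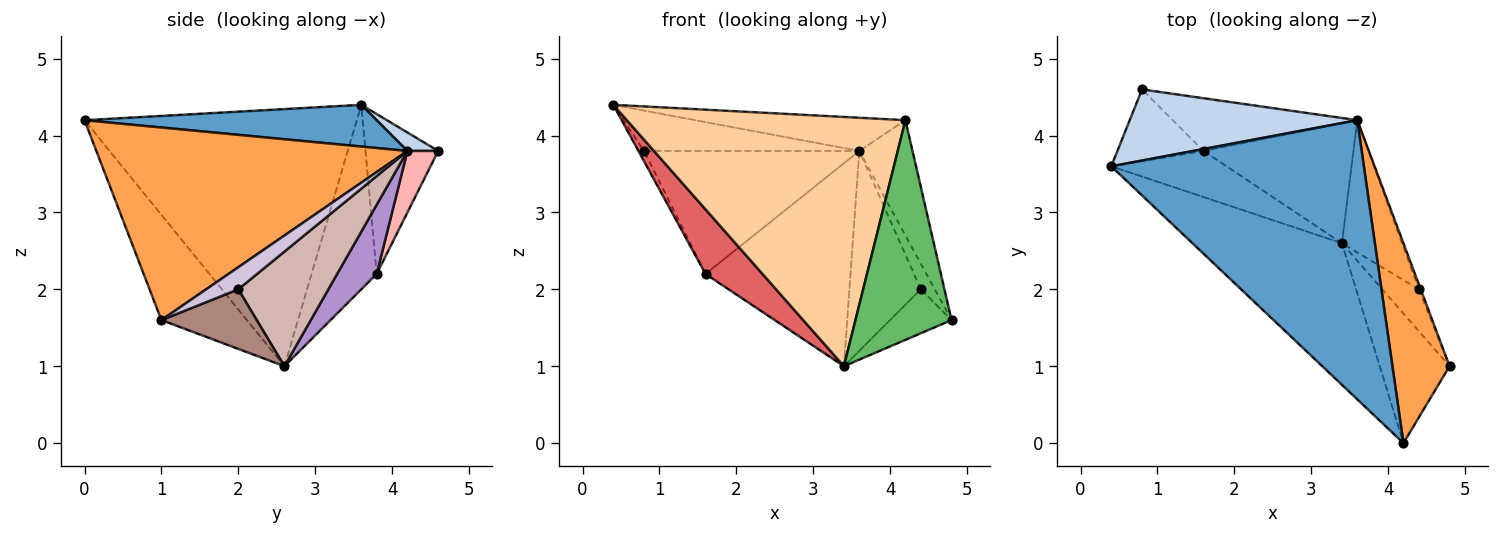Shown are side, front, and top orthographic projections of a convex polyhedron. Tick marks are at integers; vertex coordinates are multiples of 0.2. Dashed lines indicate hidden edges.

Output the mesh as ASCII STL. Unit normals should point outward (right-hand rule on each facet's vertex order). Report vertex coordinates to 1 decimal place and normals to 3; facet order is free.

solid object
 facet normal 0.162 0.116 0.980
  outer loop
   vertex 3.6 4.2 3.8
   vertex 0.4 3.6 4.4
   vertex 4.2 0.0 4.2
  endloop
 endfacet
 facet normal 0.070 0.492 0.868
  outer loop
   vertex 3.6 4.2 3.8
   vertex 0.8 4.6 3.8
   vertex 0.4 3.6 4.4
  endloop
 endfacet
 facet normal 0.946 0.162 0.281
  outer loop
   vertex 3.6 4.2 3.8
   vertex 4.2 0.0 4.2
   vertex 4.8 1.0 1.6
  endloop
 endfacet
 facet normal -0.648 -0.663 -0.376
  outer loop
   vertex 3.4 2.6 1.0
   vertex 4.2 0.0 4.2
   vertex 0.4 3.6 4.4
  endloop
 endfacet
 facet normal -0.608 -0.684 -0.403
  outer loop
   vertex 3.4 2.6 1.0
   vertex 4.8 1.0 1.6
   vertex 4.2 0.0 4.2
  endloop
 endfacet
 facet normal -0.878 0.068 -0.473
  outer loop
   vertex 1.6 3.8 2.2
   vertex 0.4 3.6 4.4
   vertex 0.8 4.6 3.8
  endloop
 endfacet
 facet normal -0.681 -0.596 -0.426
  outer loop
   vertex 1.6 3.8 2.2
   vertex 3.4 2.6 1.0
   vertex 0.4 3.6 4.4
  endloop
 endfacet
 facet normal 0.130 0.911 -0.391
  outer loop
   vertex 1.6 3.8 2.2
   vertex 0.8 4.6 3.8
   vertex 3.6 4.2 3.8
  endloop
 endfacet
 facet normal 0.229 0.838 -0.495
  outer loop
   vertex 1.6 3.8 2.2
   vertex 3.6 4.2 3.8
   vertex 3.4 2.6 1.0
  endloop
 endfacet
 facet normal 0.914 0.397 -0.079
  outer loop
   vertex 4.4 2.0 2.0
   vertex 3.6 4.2 3.8
   vertex 4.8 1.0 1.6
  endloop
 endfacet
 facet normal 0.747 0.482 -0.458
  outer loop
   vertex 4.4 2.0 2.0
   vertex 4.8 1.0 1.6
   vertex 3.4 2.6 1.0
  endloop
 endfacet
 facet normal 0.725 0.575 -0.380
  outer loop
   vertex 4.4 2.0 2.0
   vertex 3.4 2.6 1.0
   vertex 3.6 4.2 3.8
  endloop
 endfacet
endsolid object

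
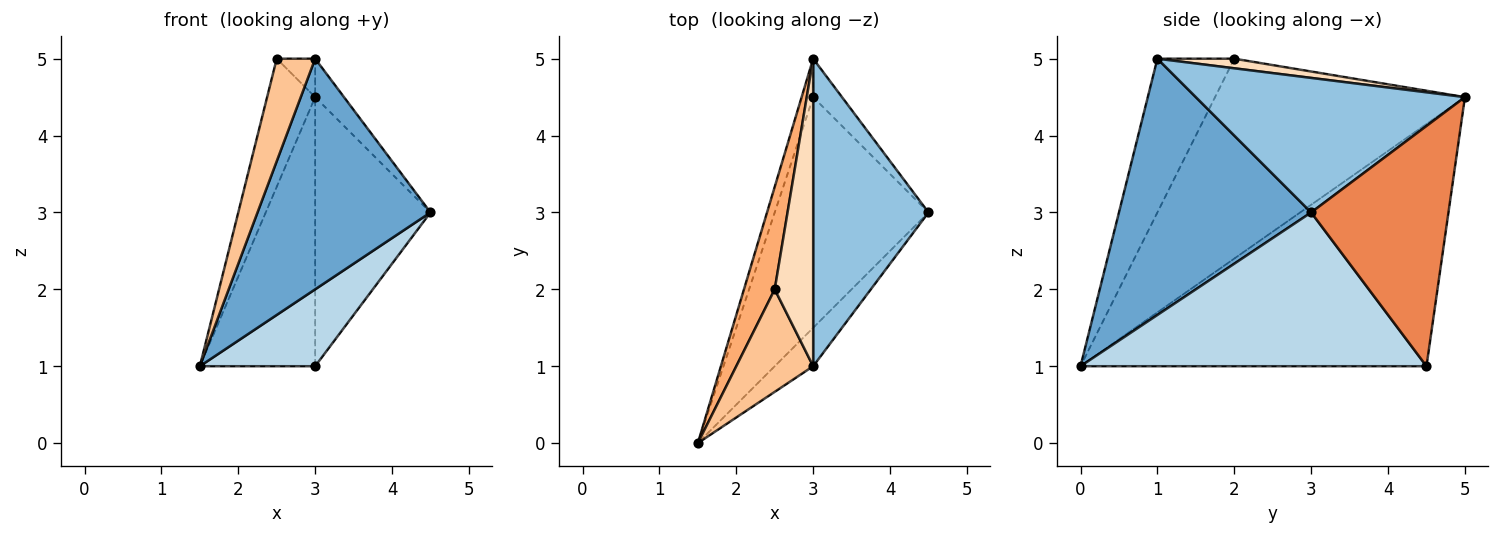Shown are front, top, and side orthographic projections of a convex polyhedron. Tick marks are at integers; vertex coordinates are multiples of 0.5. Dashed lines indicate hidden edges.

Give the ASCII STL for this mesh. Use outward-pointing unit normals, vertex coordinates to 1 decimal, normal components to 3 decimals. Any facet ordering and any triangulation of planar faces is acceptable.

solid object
 facet normal 0.739 -0.665 -0.111
  outer loop
   vertex 3.0 1.0 5.0
   vertex 1.5 0.0 1.0
   vertex 4.5 3.0 3.0
  endloop
 endfacet
 facet normal 0.757 0.081 0.649
  outer loop
   vertex 3.0 1.0 5.0
   vertex 4.5 3.0 3.0
   vertex 3.0 5.0 4.5
  endloop
 endfacet
 facet normal 0.688 -0.229 -0.688
  outer loop
   vertex 3.0 4.5 1.0
   vertex 4.5 3.0 3.0
   vertex 1.5 0.0 1.0
  endloop
 endfacet
 facet normal -0.948 0.316 -0.045
  outer loop
   vertex 3.0 4.5 1.0
   vertex 1.5 0.0 1.0
   vertex 3.0 5.0 4.5
  endloop
 endfacet
 facet normal 0.762 0.640 -0.091
  outer loop
   vertex 3.0 4.5 1.0
   vertex 3.0 5.0 4.5
   vertex 4.5 3.0 3.0
  endloop
 endfacet
 facet normal -0.971 0.187 0.149
  outer loop
   vertex 2.5 2.0 5.0
   vertex 3.0 5.0 4.5
   vertex 1.5 0.0 1.0
  endloop
 endfacet
 facet normal -0.816 -0.408 0.408
  outer loop
   vertex 2.5 2.0 5.0
   vertex 1.5 0.0 1.0
   vertex 3.0 1.0 5.0
  endloop
 endfacet
 facet normal 0.241 0.120 0.963
  outer loop
   vertex 2.5 2.0 5.0
   vertex 3.0 1.0 5.0
   vertex 3.0 5.0 4.5
  endloop
 endfacet
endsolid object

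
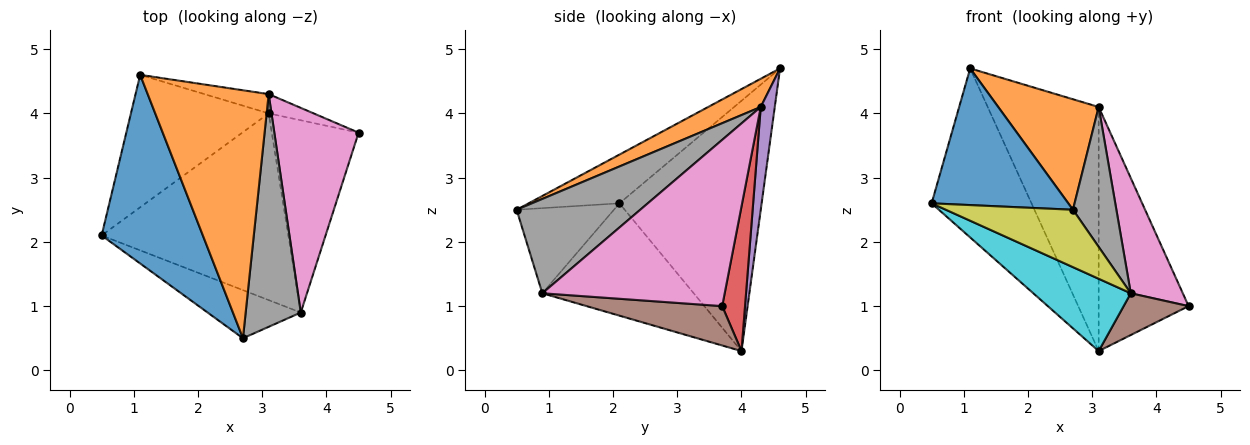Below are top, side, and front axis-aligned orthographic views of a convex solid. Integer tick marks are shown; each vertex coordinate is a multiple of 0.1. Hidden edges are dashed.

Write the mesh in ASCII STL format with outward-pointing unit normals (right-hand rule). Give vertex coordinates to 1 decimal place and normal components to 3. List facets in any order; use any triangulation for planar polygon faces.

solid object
 facet normal -0.363 -0.547 0.755
  outer loop
   vertex 1.1 4.6 4.7
   vertex 0.5 2.1 2.6
   vertex 2.7 0.5 2.5
  endloop
 endfacet
 facet normal 0.208 -0.398 0.893
  outer loop
   vertex 3.1 4.3 4.1
   vertex 1.1 4.6 4.7
   vertex 2.7 0.5 2.5
  endloop
 endfacet
 facet normal -0.746 0.524 -0.411
  outer loop
   vertex 3.1 4.0 0.3
   vertex 0.5 2.1 2.6
   vertex 1.1 4.6 4.7
  endloop
 endfacet
 facet normal 0.245 0.966 -0.076
  outer loop
   vertex 3.1 4.0 0.3
   vertex 3.1 4.3 4.1
   vertex 4.5 3.7 1.0
  endloop
 endfacet
 facet normal 0.125 0.989 -0.078
  outer loop
   vertex 3.1 4.0 0.3
   vertex 1.1 4.6 4.7
   vertex 3.1 4.3 4.1
  endloop
 endfacet
 facet normal 0.405 -0.194 -0.893
  outer loop
   vertex 3.6 0.9 1.2
   vertex 3.1 4.0 0.3
   vertex 4.5 3.7 1.0
  endloop
 endfacet
 facet normal 0.864 -0.247 0.438
  outer loop
   vertex 3.6 0.9 1.2
   vertex 4.5 3.7 1.0
   vertex 3.1 4.3 4.1
  endloop
 endfacet
 facet normal 0.826 -0.290 0.483
  outer loop
   vertex 3.6 0.9 1.2
   vertex 3.1 4.3 4.1
   vertex 2.7 0.5 2.5
  endloop
 endfacet
 facet normal -0.506 -0.661 -0.554
  outer loop
   vertex 3.6 0.9 1.2
   vertex 2.7 0.5 2.5
   vertex 0.5 2.1 2.6
  endloop
 endfacet
 facet normal -0.489 -0.315 -0.813
  outer loop
   vertex 3.6 0.9 1.2
   vertex 0.5 2.1 2.6
   vertex 3.1 4.0 0.3
  endloop
 endfacet
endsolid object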